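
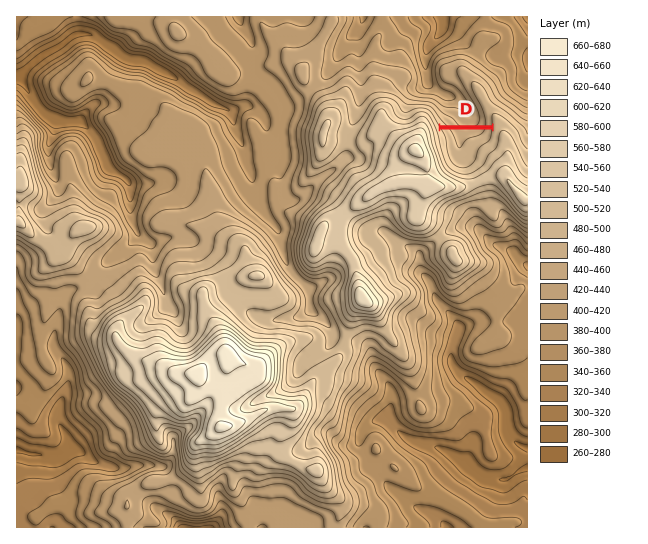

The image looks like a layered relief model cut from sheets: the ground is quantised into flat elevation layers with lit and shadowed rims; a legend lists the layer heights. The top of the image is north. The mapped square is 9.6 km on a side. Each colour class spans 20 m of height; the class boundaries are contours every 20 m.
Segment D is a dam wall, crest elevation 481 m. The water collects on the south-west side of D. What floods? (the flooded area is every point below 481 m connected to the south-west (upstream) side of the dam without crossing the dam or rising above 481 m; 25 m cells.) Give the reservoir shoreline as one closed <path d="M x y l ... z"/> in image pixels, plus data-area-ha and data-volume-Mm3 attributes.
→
<path d="M491 129l-49 0 3 8 2 14 4 11 8 6 11-1 6-6 1-8 3-6 11-8 1-4-1-6z" data-area-ha="47" data-volume-Mm3="6.66"/>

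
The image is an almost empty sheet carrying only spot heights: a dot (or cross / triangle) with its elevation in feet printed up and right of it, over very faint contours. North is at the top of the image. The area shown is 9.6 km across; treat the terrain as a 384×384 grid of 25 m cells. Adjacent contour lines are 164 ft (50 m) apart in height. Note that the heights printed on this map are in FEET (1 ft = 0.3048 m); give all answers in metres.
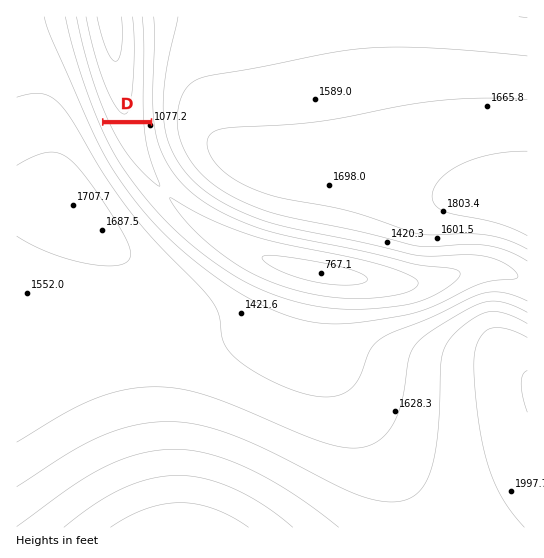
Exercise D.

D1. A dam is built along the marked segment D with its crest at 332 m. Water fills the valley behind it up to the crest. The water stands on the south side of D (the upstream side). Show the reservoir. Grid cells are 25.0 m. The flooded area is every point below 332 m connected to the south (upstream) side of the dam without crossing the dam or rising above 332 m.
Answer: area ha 549.4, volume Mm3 236.4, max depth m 98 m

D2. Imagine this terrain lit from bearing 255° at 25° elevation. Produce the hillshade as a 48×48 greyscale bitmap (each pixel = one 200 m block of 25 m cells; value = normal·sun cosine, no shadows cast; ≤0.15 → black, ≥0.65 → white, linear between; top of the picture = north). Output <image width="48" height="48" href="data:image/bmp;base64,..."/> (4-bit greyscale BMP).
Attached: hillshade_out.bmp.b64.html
<image width="48" height="48" href="data:image/bmp;base64,Qk32BAAAAAAAAHYAAAAoAAAAMAAAADAAAAABAAQAAAAAAIAEAAATCwAAEwsAABAAAAAAAAAAAAAAABEREQAiIiIAMzMzAERERABVVVUAZmZmAHd3dwCIiIgAmZmZAKqqqgC7u7sAzMzMAN3d3QDu7u4A////AJmZmZmZmYiId3dmZmZmZmd3eIiImZmZmZmZmZmZmIiId3ZmZmZmZnd3iIiJmZmZmZmZmZmZmIiHd3ZmZmZmZnd3iIiZmZmZmZmZmZmZiIiHd3ZmZmZmZ3d4iImZmZmZmZmZmZmZiIiHd3ZmZmZmd3eIiJmZmZmZmZmZmZmYiIiHd3ZmZmZmd3eIiZmZmZmZmZmZmZmYiIiHd3ZmZmZnd3iIiZmZmqqqmZmZmZmIiIh3d3ZmZmZ3d3iImZmaqqqqmZmZmZmIiIh3d3dmZmd3d4iJmZmqqqqqmZmZmZiIiIh3d3d3d3d3eIiJmZqqqqqqmZmZmYiIiIh3d3d3d3d3eIiZmaqqqqqqqZmZmIiIiIh3d3d3d3d3iIiZmqqqqqqqmZmZiIiIiIiHd3d3d3d4iImZmqqqqqqqmZmZiIiIiIiHd3d3d3eIiImZqqqqqqqqmZmYiIiIiIiHd3d3d3iIiJmZqqqqqqqqmZmZiIiIiIiId3d3d4iIiJmZqqqqqqqpmJmZiIiIiIiIh3d3eIiIiJmZmqqqqqqZiJmZiIiIiIiIiId3eIiIiImZmZqqqqqYdpmZmIiIiIiIiId3d3d3iIiIiJmaqqmHZZmZmYiIiIiIiHd3d3d3d3d3eIiZqqmGRJmZmYiIiIiIh3d2ZmZmZmZ3d3iZmZh1Q5mZmZiIiIiId2ZVVVVVVmZ3d4iZmZhlRJmZmZiIiIh3ZlVEREVVZneIiZmqqph2ZpmZmZiIiId2VEMzRFVneImaqqqqqpmIiZmZmZiIiHZlQzM0VneJmqq7u7uqqqqqu5mZmZiIh2VDMzRWeJqqu7u7vLupmaq7zJmZmYiIdlQyI0Z5qru7u7u7u7upmaq7zJmZmYiHZTIjRXmrvMu7u7u7u7qpmaqru5mZmIh2QyI0aKvMzLu7qqqqqqqZmZqqqpmZiIdlMiJHm83cy7qqqqqqqpmZmZmZmZmYiHZTISR6zd3MuqqZmZmZmZmZmZmZmZmIiHVCEkes3dzLqpmZmZmZmZmZmZmYiIiIh2QhE2nO7cuqmZiIiIiZmZmZmYiIiIiIh1MhJZzu7bqZmIiIiIiImZmYiIiIiIiIdkIRN73u26mYiIiIiIiIiIiIiIiIiIiIdTISWc7typmIiIiIiIiIiIiIiIiIiIiHZTETa+/tupiIiIiIiIiIiIiIiIiIiIiHZCEUjO/sqYiIiIiIiIiIiIiIiIiIiIiHZCEVne7bqYiIiIiIiIiIiIiIiIiIiIiHUxElre7LmIiIiIiIiIiIiIiIiIiIiIiHUxEmvu7KmIiIiIiIiIiIiIiIiIiIiIh2UxE3vu3KmIiIiIiIiIiIiIiIiIiIiIh2QhE4zu26mIiIiIiIiIiIiIiIiIiIiIh2QhFIzu26mIiIiIiIiIiIiIiIiIiIiIh2QhFZ3u25mIiIiIiIiIiIiIiIiIiIiIh2QhJa3uy5mIiIiIiIiIiIiIiIiIiHd4h1MRJq7+y5mIiIiIiIiIiIiIiIiHd3d4h1MRN77+ypmIiIiIiIiIiIiIiId3d3dw=="/>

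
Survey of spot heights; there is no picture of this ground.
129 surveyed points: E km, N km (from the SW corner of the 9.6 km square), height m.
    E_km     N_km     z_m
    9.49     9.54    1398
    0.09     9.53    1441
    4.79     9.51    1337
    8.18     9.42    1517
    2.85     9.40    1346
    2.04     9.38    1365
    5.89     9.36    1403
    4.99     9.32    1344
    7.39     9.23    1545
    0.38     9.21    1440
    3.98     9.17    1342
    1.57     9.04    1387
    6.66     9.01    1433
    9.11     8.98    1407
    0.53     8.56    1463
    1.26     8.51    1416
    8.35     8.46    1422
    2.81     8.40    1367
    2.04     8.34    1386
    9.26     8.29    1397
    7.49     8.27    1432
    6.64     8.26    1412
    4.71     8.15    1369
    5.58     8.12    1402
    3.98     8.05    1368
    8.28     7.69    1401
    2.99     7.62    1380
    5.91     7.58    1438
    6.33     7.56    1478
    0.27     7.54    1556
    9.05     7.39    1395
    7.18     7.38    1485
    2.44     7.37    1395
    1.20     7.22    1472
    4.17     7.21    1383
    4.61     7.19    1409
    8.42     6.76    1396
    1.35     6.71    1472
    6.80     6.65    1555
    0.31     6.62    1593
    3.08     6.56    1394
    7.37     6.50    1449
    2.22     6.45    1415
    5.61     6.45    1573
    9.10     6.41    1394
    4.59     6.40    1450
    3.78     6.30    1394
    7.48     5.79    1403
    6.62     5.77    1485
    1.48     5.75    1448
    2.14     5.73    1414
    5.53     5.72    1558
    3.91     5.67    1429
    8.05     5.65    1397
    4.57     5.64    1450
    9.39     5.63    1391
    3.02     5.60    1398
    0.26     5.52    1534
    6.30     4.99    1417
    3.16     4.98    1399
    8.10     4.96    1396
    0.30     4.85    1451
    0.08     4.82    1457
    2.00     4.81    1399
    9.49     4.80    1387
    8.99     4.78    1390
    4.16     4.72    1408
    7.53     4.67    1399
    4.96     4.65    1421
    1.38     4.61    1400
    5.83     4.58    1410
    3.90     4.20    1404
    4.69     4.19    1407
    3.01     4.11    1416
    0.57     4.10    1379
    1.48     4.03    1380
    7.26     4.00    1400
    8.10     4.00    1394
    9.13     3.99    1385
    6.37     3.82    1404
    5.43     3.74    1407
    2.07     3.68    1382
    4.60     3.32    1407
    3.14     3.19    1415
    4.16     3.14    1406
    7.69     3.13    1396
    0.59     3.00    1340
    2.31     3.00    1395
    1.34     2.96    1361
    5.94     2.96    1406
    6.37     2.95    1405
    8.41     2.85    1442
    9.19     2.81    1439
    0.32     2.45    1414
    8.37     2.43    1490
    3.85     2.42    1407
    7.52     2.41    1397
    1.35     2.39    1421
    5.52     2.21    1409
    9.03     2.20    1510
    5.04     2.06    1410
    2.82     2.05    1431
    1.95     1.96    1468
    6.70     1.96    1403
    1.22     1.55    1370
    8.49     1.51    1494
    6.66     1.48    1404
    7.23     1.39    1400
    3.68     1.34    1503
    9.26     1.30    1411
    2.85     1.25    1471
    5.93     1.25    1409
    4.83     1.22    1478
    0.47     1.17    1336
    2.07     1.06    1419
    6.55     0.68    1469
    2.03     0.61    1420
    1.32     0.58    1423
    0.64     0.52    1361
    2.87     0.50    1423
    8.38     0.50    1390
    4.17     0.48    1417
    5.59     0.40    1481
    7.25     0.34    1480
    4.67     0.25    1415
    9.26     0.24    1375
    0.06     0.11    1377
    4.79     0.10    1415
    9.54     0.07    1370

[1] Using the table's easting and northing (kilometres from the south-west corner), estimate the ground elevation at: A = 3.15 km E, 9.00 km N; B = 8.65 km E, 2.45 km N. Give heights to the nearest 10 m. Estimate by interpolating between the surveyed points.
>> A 1350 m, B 1510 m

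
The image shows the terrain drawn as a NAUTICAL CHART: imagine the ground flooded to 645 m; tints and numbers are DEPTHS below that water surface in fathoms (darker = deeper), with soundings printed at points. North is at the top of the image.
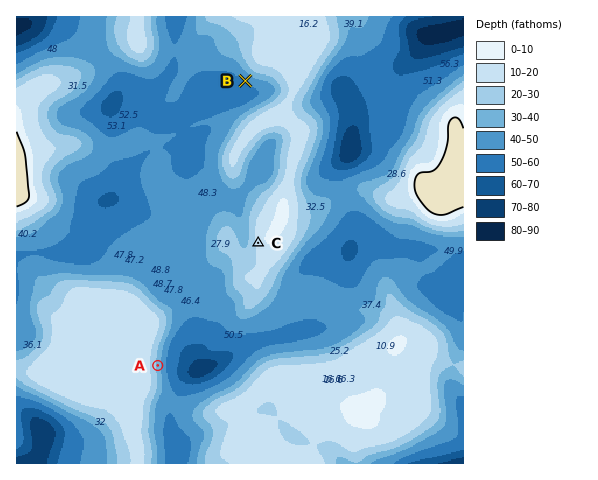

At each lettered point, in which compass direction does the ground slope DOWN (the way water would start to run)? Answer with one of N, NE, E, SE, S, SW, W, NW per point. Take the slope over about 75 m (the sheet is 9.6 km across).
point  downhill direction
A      E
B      SW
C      W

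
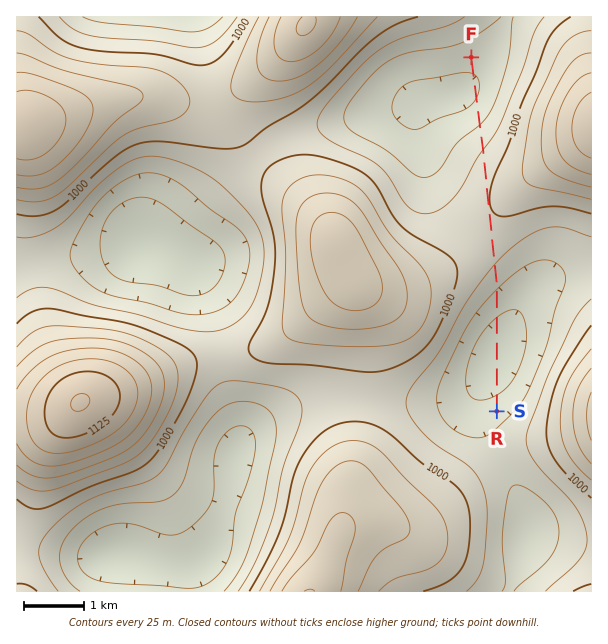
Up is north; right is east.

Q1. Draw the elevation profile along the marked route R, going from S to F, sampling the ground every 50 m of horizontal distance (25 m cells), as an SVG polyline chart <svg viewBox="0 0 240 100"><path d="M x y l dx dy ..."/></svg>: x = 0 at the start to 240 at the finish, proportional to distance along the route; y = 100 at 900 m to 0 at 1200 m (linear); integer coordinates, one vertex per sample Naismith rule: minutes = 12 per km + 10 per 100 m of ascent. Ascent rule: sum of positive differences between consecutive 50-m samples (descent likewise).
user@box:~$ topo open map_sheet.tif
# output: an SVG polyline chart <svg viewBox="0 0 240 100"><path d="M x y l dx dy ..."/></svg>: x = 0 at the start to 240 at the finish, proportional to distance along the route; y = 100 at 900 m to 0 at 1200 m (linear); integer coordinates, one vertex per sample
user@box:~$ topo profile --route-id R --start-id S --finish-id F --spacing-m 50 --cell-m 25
<svg viewBox="0 0 240 100"><path d="M0 87l2 1 2 1 2 1 2 1 2 0 2 1 2 1 2 0 2 1 2 0 2 1 2 0 2 0 2 1 2 0 2 0 2 0 2 0 2 0 3 0 2 0 2 0 2 0 2-1 2 0 2 0 2-1 2 0 2-1 2 0 2-1 2-1 2-1 2 0 2-1 2-1 2-1 2-1 2-1 2-1 2-1 2-1 2-1 2-1 2-1 2-1 2-1 2-1 2-1 2-1 2-1 2 0 2-1 2 0 2-1 2 0 2-1 2 0 3-1 2 0 2 0 2-1 2 0 2 0 2-1 2 0 2 0 2 0 2 0 2 0 2 0 2 0 2 0 2 1 2 0 2 0 2 1 2 0 2 1 2 0 2 1 2 0 2 1 2 1 2 0 2 1 2 1 2 1 2 0 2 1 2 1 2 1 2 1 2 1 2 1 2 2 2 1 3 1 2 1 2 1 2 1 2 1 2 1 2 0 2 1 2 0 2 0 2 1 2 0 2 0 2-1 2 0 2 0 2-1 2 0 2-1 2-1 2 0 1-1"/></svg>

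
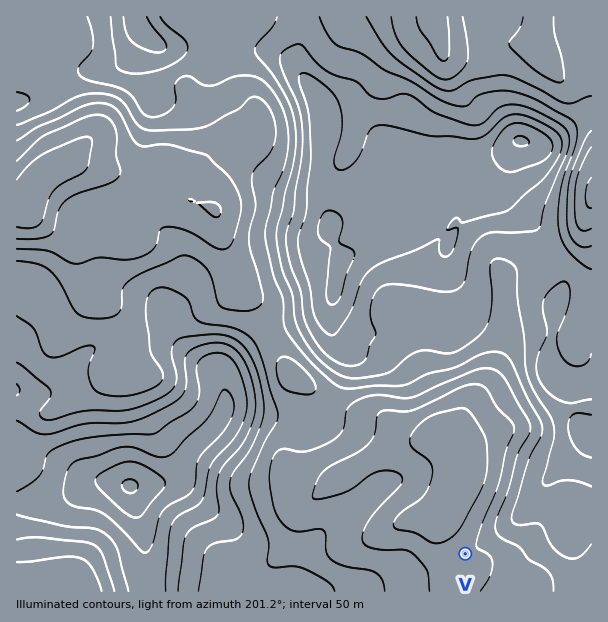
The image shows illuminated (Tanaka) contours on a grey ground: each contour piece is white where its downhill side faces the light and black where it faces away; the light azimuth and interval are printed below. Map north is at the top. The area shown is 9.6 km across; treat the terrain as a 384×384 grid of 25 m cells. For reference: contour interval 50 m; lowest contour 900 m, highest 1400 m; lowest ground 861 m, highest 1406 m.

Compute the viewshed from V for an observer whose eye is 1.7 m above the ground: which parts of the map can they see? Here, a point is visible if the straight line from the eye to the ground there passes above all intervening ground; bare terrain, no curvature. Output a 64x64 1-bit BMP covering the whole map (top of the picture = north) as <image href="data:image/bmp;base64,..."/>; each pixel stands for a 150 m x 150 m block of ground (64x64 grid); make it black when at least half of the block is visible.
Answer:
<image width="64" height="64" href="data:image/bmp;base64,Qk0+AgAAAAAAAD4AAAAoAAAAQAAAAEAAAAABAAEAAAAAAAACAAATCwAAEwsAAAIAAAAAAAAA////AAAAAAAAAcAA/f4+AAAB4AH//h4AAAH4Af//HwAAAfhh///PCAAB8Hj+HH84AAHweP8YP3gAA/j4P9gfOAAD//gf8B4IAAP/8A/4HgAAB//wA/weAAAH//AB/g8AAAf/+AD+D4AAAz/4AD8PgAAAH/gAD9+AAAAf/4AH/4AAAA//4AP/AAAAB//8AP4AAAAD///8/gAAAAH/P///HAAAAf4f///4AAAA/B////gAAAD4H////AAAAPAf///4AAAA8D////AAAADwf///4AAAAOB////AAAAA4Dz//4AAAABAEP//gAAAAAAQPP+AAAAAADgAGYAAAAAAPAAAwAAAAAAcAADAAAAAABwAAAAAAAAADAAAAAAAAAAMAAAAAAAAAA4HAAAAAAAAB5+AAAAAAAAD/IAAAAAAAAD8AAAAAAAAAHwBgAAAAAAAHAfAAAAAAAAAH4AAAAAAAAAfgAAAAAAAAAfAAAAAAAAAA8AAAAAAAAAD4AAAAAAAAAfgAAAAAAAAB/AAAAAAAAAH8AAAAAAAAAPAAAAAAAAAAAAAAAAAAAAAAAAAAAAAAAAAAAAAAAAAAAAAAAAAAAAAAAAAAAAAAAAAAAAAAAAAAAAAAAAAAAAAAAAAAAAAAAAAAAAAAAAAAAAAAAAAAAAAAAAAAAAAAAAAAAAAAAAAAAAAAAAAAAAAAA=="/>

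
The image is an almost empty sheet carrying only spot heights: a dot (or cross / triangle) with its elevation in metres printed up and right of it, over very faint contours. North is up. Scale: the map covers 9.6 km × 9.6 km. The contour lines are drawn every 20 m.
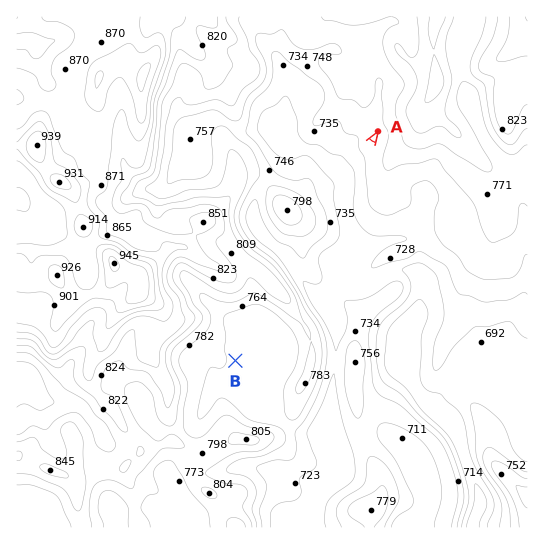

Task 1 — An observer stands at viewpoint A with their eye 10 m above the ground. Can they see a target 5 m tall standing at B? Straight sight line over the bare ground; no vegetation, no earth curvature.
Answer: no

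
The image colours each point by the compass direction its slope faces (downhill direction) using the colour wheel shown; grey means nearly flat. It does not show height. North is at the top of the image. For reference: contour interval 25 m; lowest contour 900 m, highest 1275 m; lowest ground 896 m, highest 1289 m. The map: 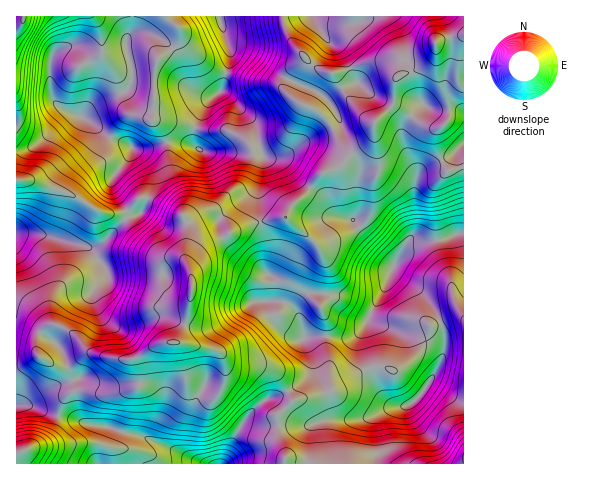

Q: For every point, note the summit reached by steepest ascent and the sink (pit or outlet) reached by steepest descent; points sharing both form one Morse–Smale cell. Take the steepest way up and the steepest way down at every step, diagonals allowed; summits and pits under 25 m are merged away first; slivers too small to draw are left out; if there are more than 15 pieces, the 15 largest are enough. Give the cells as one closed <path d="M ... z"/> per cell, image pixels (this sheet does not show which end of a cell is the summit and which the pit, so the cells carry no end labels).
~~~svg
<path d="M393 102l-1 4-18 17-2 15-18 13-14 15-20 9-12 17-14 11-8 14-25 5 6 22-3 26 10 10 0 18-5 3 4 18 2 4 12 10 17 7 7 11 6 21 10 20 19-13 25-12 10-1 11 5 6-1 11-8 14-15 6-12 2-10 25-9 8 2 0-151-16 4-11-23-1-16 2-3-15-5-26-17z"/><path d="M283 16l-150 0 0 11-7 14 6 26 24-3-2 14-1 42 34 4 17 6 24 0 18 10 7 10 8 0 2 9-5 35 2 27 26-4 8-14 14-11 12-17 20-9 14-15 18-13 2-15 18-17 1-4 4 5 26 17 15 5-2 3 1 16 11 23 16-5-1-131-25 5-3 3 1 7-5 12-17 9-14 5-2-10-9-4-19 0-30 10-10 1-18-8-17-18-9-16z"/><path d="M148 198l-5 12-4 4-12 4-23 24-10 6-54-14-23-1-1 90 12 3 11 6 13-8 9 2 16 11 13 15 28 7 15 0 25-15 18-1 6-8 4-14 6-30-1-17-6-15 4-29-3-9-5-7z"/><path d="M179 343l-21 1-21 13 3 28-3 3-26 6-10 0-12-4-16 2-9 7-6 17 83 20 63 28 18 0 6-10 7-19 12-18 18-17 16-5 7-4-10-15-7-6-11-4-25 0-7-4-4-4 1 21-2 7-7 9-8-1-13-7-9-9-4-29z"/><path d="M260 221l-19 6-35 18-15 18 0 35-5 23-9 21 38 8 5 2 8 10 7 4 25 0 9 2 9 8 10 16 16-11 6-7 1-17-7-16-24-12-7-10-4-18 5-3 0-18-10-10 3-26z"/><path d="M432 384l-4 0-7 11-14 11-17 2-20 9-12 3-21-3-5-6-5-18-35 8-15 13 1 23 8 17-2 9 179 1 1-62-9-3z"/><path d="M92 16l-67 0-3 6-6 3 1 125 8 0 10-4 37-33-12-6-7-6-2-7-1-31 2-7 5-5 9-3 10 1 14 19 2 7 0 17-9 26 13-14 24-10 9-6 3-5 0-15-14 0-14-12-4-27z"/><path d="M463 16l-179 0-1 6 12 25 17 18 10 6 13 2 29-10 25-1 9 4 2 10 14-5 17-9 5-12-1-7 3-3 25-5z"/><path d="M73 114l-5 1-33 31-10 4-9 1 0 29 16 0 34 12 38 21 11 1 9-2 2-3-13-20-1-9 17-23 4-9-28-13-20-16z"/><path d="M459 316l-28 9-2 10-6 12-14 15-11 8-6 1-16-5-14 5-25 13-11 8 7 21 7 5 18 2 12-3 20-9 17-2 14-11 7-11 9 2 21 14 5 1 1-82z"/><path d="M62 416l-4 1-5 14-10 11-27 11 1 11 187-1-63-27-18-4-15-5-20-3z"/><path d="M32 180l-16 1 1 52 23 1 54 14 10-6 23-24 6-2-7-5-11 3-14-2-30-18z"/><path d="M180 142l-13 1 1 15 4 22 11 19 0 17 6 4 15-9 12-4 14-15 15-10 7-15 1-16-43 1z"/><path d="M155 64l-23 3 0 16-3 5-9 6-12 4-16 8-8 12 27 20 25 11 8 0 21-6 2-3-5-11-9-9z"/><path d="M260 149l-7 2-2 20-10 15-11 6-14 15-12 4-15 9-4 0 4 10-4 29 4 10 2-6 15-18 35-18 19-5-2-28 5-35z"/>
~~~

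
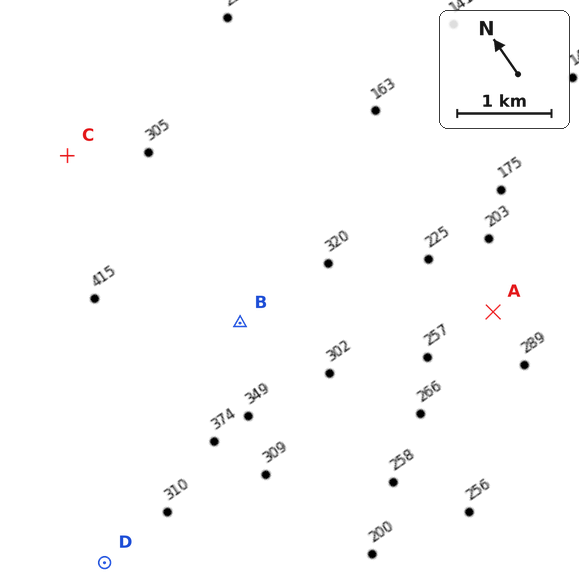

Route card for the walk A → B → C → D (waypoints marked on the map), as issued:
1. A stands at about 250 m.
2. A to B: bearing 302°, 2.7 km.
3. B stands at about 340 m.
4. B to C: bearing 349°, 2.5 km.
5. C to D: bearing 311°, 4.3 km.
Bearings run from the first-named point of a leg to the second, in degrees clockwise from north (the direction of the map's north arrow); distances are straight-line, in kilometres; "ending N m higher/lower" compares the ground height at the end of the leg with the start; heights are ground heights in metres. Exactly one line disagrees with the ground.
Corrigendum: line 5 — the bearing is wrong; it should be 209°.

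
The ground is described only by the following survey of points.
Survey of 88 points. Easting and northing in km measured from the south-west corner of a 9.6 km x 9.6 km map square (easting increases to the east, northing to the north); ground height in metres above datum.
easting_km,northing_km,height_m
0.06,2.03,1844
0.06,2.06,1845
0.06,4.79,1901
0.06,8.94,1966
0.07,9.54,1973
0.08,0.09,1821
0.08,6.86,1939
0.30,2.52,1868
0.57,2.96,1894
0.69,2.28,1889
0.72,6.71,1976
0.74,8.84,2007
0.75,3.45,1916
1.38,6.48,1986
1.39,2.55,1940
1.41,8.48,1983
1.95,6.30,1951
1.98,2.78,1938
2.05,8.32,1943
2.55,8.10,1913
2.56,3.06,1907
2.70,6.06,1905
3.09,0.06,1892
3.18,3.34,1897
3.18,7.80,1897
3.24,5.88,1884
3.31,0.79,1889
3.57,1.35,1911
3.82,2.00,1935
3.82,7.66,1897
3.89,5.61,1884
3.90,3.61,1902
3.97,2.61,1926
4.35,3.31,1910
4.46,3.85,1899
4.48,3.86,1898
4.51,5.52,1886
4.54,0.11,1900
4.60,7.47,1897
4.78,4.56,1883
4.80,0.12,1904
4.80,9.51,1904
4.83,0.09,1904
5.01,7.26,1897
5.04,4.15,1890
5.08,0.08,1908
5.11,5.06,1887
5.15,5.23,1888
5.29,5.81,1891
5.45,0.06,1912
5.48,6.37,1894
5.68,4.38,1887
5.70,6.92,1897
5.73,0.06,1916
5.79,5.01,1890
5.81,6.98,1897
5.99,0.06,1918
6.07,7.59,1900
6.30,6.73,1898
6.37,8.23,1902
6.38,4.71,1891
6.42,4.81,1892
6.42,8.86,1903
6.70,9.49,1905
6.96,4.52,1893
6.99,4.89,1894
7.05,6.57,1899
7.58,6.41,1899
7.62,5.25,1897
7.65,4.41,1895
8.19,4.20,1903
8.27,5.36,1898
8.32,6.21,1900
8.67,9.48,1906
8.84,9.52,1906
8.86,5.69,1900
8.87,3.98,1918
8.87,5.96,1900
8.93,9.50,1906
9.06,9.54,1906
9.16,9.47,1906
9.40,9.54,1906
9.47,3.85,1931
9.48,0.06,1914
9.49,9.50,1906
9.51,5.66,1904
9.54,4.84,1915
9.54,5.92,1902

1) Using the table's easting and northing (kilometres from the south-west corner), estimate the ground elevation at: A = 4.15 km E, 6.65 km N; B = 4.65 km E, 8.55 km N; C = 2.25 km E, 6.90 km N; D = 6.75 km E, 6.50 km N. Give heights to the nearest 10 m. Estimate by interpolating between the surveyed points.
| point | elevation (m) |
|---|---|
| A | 1890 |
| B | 1900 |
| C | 1930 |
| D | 1900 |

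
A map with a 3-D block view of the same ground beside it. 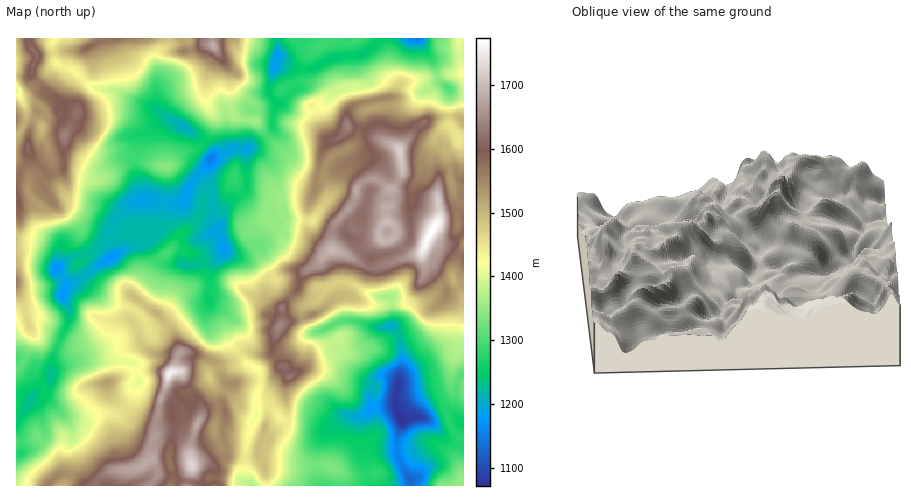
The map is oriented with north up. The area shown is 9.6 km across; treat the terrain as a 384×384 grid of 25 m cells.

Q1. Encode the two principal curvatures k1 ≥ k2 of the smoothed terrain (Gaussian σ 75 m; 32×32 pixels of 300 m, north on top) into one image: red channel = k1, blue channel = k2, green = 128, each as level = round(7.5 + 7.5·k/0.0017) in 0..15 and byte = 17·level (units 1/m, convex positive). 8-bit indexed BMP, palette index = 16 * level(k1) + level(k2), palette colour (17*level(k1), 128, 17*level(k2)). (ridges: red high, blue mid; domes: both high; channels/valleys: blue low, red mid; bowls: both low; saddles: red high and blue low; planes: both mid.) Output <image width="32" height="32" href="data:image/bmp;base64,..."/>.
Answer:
<image width="32" height="32" href="data:image/bmp;base64,Qk02CAAAAAAAADYEAAAoAAAAIAAAACAAAAABAAgAAAAAAAAEAAATCwAAEwsAAAABAAAAAAAAAIAAABGAAAAigAAAM4AAAESAAABVgAAAZoAAAHeAAACIgAAAmYAAAKqAAAC7gAAAzIAAAN2AAADugAAA/4AAAACAEQARgBEAIoARADOAEQBEgBEAVYARAGaAEQB3gBEAiIARAJmAEQCqgBEAu4ARAMyAEQDdgBEA7oARAP+AEQAAgCIAEYAiACKAIgAzgCIARIAiAFWAIgBmgCIAd4AiAIiAIgCZgCIAqoAiALuAIgDMgCIA3YAiAO6AIgD/gCIAAIAzABGAMwAigDMAM4AzAESAMwBVgDMAZoAzAHeAMwCIgDMAmYAzAKqAMwC7gDMAzIAzAN2AMwDugDMA/4AzAACARAARgEQAIoBEADOARABEgEQAVYBEAGaARAB3gEQAiIBEAJmARACqgEQAu4BEAMyARADdgEQA7oBEAP+ARAAAgFUAEYBVACKAVQAzgFUARIBVAFWAVQBmgFUAd4BVAIiAVQCZgFUAqoBVALuAVQDMgFUA3YBVAO6AVQD/gFUAAIBmABGAZgAigGYAM4BmAESAZgBVgGYAZoBmAHeAZgCIgGYAmYBmAKqAZgC7gGYAzIBmAN2AZgDugGYA/4BmAACAdwARgHcAIoB3ADOAdwBEgHcAVYB3AGaAdwB3gHcAiIB3AJmAdwCqgHcAu4B3AMyAdwDdgHcA7oB3AP+AdwAAgIgAEYCIACKAiAAzgIgARICIAFWAiABmgIgAd4CIAIiAiACZgIgAqoCIALuAiADMgIgA3YCIAO6AiAD/gIgAAICZABGAmQAigJkAM4CZAESAmQBVgJkAZoCZAHeAmQCIgJkAmYCZAKqAmQC7gJkAzICZAN2AmQDugJkA/4CZAACAqgARgKoAIoCqADOAqgBEgKoAVYCqAGaAqgB3gKoAiICqAJmAqgCqgKoAu4CqAMyAqgDdgKoA7oCqAP+AqgAAgLsAEYC7ACKAuwAzgLsARIC7AFWAuwBmgLsAd4C7AIiAuwCZgLsAqoC7ALuAuwDMgLsA3YC7AO6AuwD/gLsAAIDMABGAzAAigMwAM4DMAESAzABVgMwAZoDMAHeAzACIgMwAmYDMAKqAzAC7gMwAzIDMAN2AzADugMwA/4DMAACA3QARgN0AIoDdADOA3QBEgN0AVYDdAGaA3QB3gN0AiIDdAJmA3QCqgN0Au4DdAMyA3QDdgN0A7oDdAP+A3QAAgO4AEYDuACKA7gAzgO4ARIDuAFWA7gBmgO4Ad4DuAIiA7gCZgO4AqoDuALuA7gDMgO4A3YDuAO6A7gD/gO4AAID/ABGA/wAigP8AM4D/AESA/wBVgP8AZoD/AHeA/wCIgP8AmYD/AKqA/wC7gP8AzID/AN2A/wDugP8A/4D/AJe298OmxranpLTGoOKA82Fy17iVh4aHqJaXyJRhk8e3lpeXyJaGyNf317OR/NXXs6LYqIaWprmohae4kJeDg7dxgpaUhYeWhXT3kqL4hoTIkMiWhoWFl5aGp5WTl5emprWnhLZ0hpeGhOe2k/VylLdw17inhWR2h5eot7HZ2KSnlaemlZWFpnZz5saF1eWSx3HFldaFdYaGhae3YJJw1JWDdZWDloaFpZOz9YWE98S1ppKT9mSHdYSko4ODg4TXhXaFk7i4h7eldHH2cqWlpKWVgpX1ZGSFyKa2lIKmqJeWhpZxpsj4+sdzQPa101Gl2ceQtvmnlbWnhaWkYYaYpqS2lmKUg3KSo4Kh9fjVccaVcVDn2PjXpZaWhYVxlYant5SlkaeHdoaWpdWi+fj0xbTE1uWllsaEmKfIyKKXdqeop/mlkaeGhnandXP1lVF0p5SU96Jwkca5pqe2koaWlobIt7iQtLiol7d0tbaWcZd0Yqbo+NGQgKCQcFBhlMaFdtbHyKC1+rWmlObYp3RjhYSF19fGsvf2ksb45bTF2rim1aViYKSElLf5pYSllnN0hOemlPSkc8fo55Bwk8SRuKfIpsSChIW268eElqjIpLP5x7djhPRQgHGQppVw99eig6WDMJS3goKUtpeUc3KVoqaDldX3+Pimhdbo+KOw55WDppaDlJSmc4Gkldelp5dkYZOUc2R19+j3tYOS0/bVprKFpnRzx5SWl4Z1hcaFhYSUyHaFY5a254SEx9izgPekw8ZzlIO1lnSHiIeGl7eGc7epl4dzxXH3hJWmt7eA+fmAx7TY6aWXhYWHh4d2lpeFpZenh3PWkKT3g4bHhIKV95CklOiklnSEc3V2hYWFp5WUhKeHlNjGcLTlhLemgrf1gYOXpcWUpsmndXSUpIOXlriCuJaVpuiEkfekx9SApPSCtZam+HSFl7eTturJlJKW2pK5hoV09paVlLaD+JGD1LbmtnP2ZIWFhpanqLfHgoG0cqWWhWP3g5WGdHT3coWFlvikk/iVp4KEhoaXl6bUhHJSk7eDhdfok4O39/ilc6dz0KKU6Li4t4OEhoZzYKS3p6X2gKa317X5w7eWhfbWcoKhxZSm2aeXppaGhIKWyLe3tsiQpbWUcvlylJWUo/nz95C1xsfataWVdHSEp5fYdKWVtoKC2OiB1ff25sZyo3Nyw/W3hqNwg5WnhIWHl8eFxrSktLaClKelknKk1ZSUcHL59HODcbiXiLiEY2OEtpb41qVglZSDqJeGp6e5x8bV16T4kKS2pnaHl5S0xsSF9sWDlGCFp5WBgnKFpoV2gYS16PaAxuf3poaGhpLEsvr4k5WogKaXqKenloK2lZPCt8c="/>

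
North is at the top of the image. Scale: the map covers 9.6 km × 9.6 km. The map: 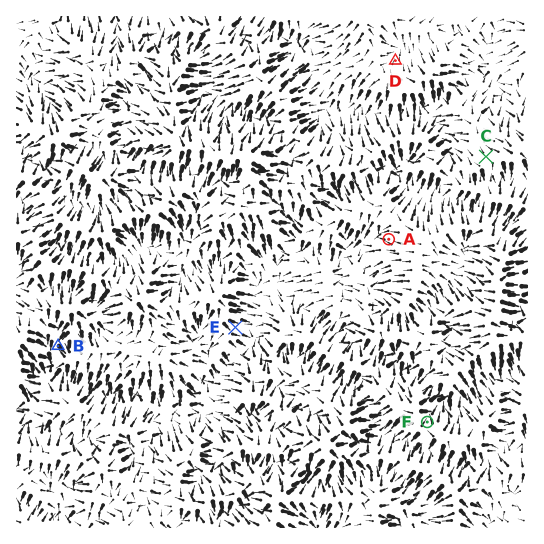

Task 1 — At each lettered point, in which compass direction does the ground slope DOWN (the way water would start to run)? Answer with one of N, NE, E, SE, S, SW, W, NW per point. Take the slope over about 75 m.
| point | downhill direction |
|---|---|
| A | W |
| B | SE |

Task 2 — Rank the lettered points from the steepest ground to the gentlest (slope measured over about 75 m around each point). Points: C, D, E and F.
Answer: F E C D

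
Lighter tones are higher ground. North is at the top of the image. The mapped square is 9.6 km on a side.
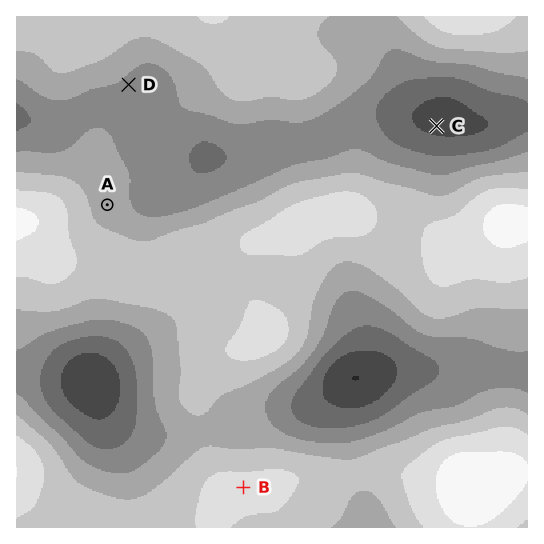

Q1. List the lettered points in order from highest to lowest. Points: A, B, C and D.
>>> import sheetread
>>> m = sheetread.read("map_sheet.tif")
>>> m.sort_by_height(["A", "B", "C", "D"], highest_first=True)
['B', 'A', 'D', 'C']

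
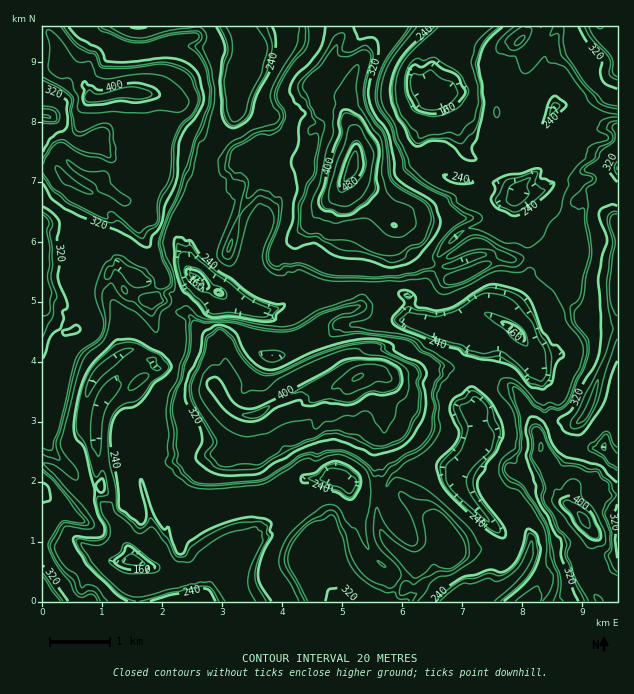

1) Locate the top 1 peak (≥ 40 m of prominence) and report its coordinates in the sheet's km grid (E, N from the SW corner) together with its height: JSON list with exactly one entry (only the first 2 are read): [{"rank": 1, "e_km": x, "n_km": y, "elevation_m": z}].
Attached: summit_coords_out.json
[{"rank": 1, "e_km": 5.19, "n_km": 7.29, "elevation_m": 501}]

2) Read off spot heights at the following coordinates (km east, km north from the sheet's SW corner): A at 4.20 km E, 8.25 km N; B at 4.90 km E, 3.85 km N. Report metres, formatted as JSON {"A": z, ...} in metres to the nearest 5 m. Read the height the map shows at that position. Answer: {"A": 320, "B": 435}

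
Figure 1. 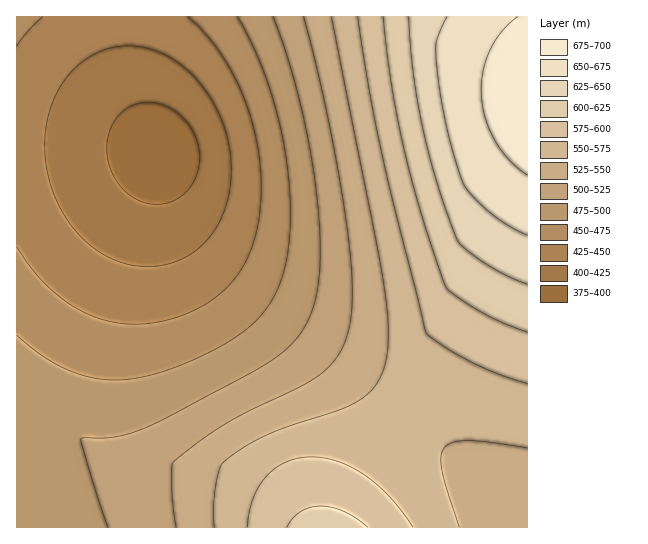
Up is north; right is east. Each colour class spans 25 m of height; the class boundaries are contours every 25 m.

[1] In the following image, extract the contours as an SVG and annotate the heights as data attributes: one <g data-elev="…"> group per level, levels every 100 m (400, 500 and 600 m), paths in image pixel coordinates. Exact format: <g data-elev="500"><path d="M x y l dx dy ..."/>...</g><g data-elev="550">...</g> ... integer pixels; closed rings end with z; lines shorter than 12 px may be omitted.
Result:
<g data-elev="400"><path d="M147 203l-16-7-13-13-9-17-2-19 3-17 9-15 14-10 16-3 9 1 9 4 10 5 8 7 6 9 5 10 4 20-2 11-3 9-5 9-7 8-8 5-9 3-9 1z"/></g><g data-elev="500"><path d="M273 17l13 37 12 41 10 43 7 43 4 41 1 35-2 28-5 24-9 18-12 16-15 14-23 14-87 46-26 13-28 7-31 1-1 1 1 6 26 82"/></g><g data-elev="600"><path d="M368 527l-11-8-12-7-12-4-12-2-11 1-9 5-8 6-6 9"/><path d="M383 17l8 66 13 66 17 65 24 72 10 9 26 17 22 11 24 9"/></g>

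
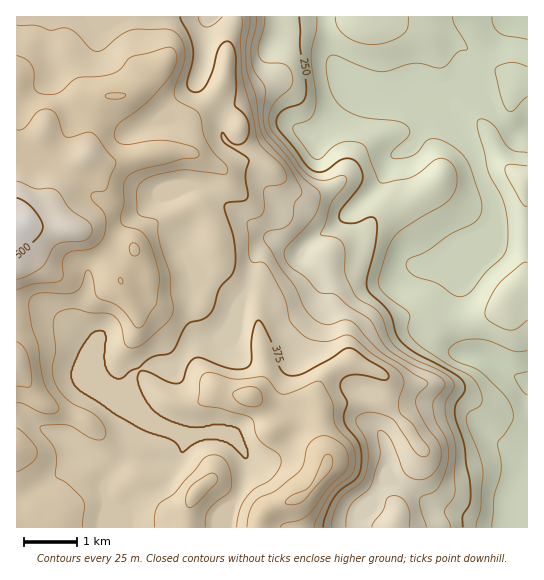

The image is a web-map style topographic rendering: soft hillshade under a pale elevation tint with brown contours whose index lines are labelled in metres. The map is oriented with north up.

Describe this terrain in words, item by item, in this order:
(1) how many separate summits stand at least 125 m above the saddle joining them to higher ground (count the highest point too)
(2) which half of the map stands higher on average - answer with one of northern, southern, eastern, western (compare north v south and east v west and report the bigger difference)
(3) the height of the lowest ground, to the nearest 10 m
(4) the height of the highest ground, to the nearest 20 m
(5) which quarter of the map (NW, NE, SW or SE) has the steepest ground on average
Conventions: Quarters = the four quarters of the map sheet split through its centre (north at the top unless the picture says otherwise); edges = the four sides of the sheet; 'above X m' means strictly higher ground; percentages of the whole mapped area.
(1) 1 summit rises at least 125 m above its surroundings.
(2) The western half stands higher on average than the eastern half.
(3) About 170 m is the lowest elevation on the sheet.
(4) About 520 m is the highest elevation on the sheet.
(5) Slopes are steepest in the south-east quarter.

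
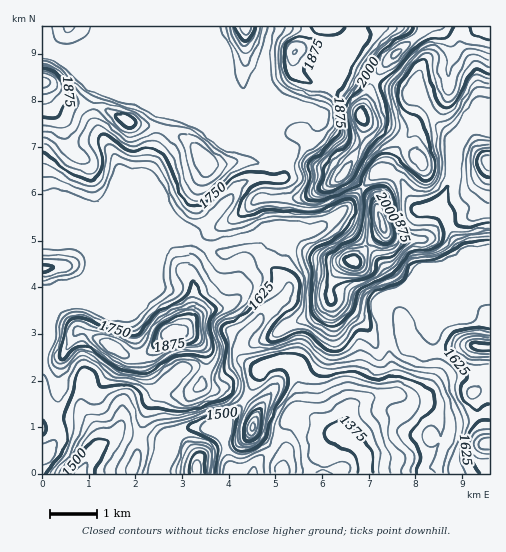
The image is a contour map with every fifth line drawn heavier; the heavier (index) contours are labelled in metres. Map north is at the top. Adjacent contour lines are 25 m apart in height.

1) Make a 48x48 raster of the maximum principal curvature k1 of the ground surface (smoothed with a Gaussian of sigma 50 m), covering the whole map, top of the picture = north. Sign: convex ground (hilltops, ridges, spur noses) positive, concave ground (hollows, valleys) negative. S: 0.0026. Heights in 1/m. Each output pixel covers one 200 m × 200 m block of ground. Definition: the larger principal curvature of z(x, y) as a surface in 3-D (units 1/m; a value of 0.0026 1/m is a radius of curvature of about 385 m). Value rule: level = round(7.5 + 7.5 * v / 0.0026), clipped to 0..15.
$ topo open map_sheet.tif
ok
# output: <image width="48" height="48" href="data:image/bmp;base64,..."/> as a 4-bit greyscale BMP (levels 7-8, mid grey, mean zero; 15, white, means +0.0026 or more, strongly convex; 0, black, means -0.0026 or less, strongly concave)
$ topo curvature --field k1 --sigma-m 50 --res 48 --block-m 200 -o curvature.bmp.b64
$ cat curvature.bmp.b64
<image width="48" height="48" href="data:image/bmp;base64,Qk32BAAAAAAAAHYAAAAoAAAAMAAAADAAAAABAAQAAAAAAIAEAAATCwAAEwsAABAAAAAAAAAAAAAAABEREQAiIiIAMzMzAERERABVVVUAZmZmAHd3dwCIiIgAmZmZAKqqqgC7u7sAzMzMAN3d3QDu7u4A////ALhmiZmbqJmq3Id5eJqpmZmZiJmZqZmImLqIiIiKuHd53YeKeJqnd4iZh4h3iImYmKuoh3eJuYeKvcq8mYmod4iId4h3mYiauoqph3iIqXeLqai/66mYeIeIiIiZmYd5vHqZiIh4qXeJh4eN+4eIiHd4h4mZmYd4qYmImIh3qoiIh3d6/XeIiIeIiIiIiYd4mImHiJmHqYmph3iJ75d3iIiImZiHeIh5mHmXiZh3mpmrqZqZrth3iIh3iIiId3iKl4qYiZhniZqryryqieuIiId3eIh3h3iaqXqYeJl2iYiJu6q5h72piId3iIhoh3mZmHqXd4qYmod3nIiod5uomZh4iJh4iIiJh5ynZ3mqqod2e6mIZ4mHiZiIiZiIiYeJh53XZ4rcvLhWi8l5h3h2eZmYiZmZqZmJmIn7mt/arOuJzcmJu5h2eJqYipiZmIq973fMvvyYit3d3JiInOyHeJuXioiph3m8yniszJiHeL3LuWV3eK7aiJuHmoipd4mYh4i7qHd3eKq7yoeIh4m8uauIuIioiIh3iYiZmHd3eIiKzNy5h4h4q7url4mYiId3iXiIiHd3iIh5qImrmIh3i7qpZXiIh4eIiIh3d4iHh3d5qHeJqYh3i7mqdniIh4d4iJd4iHiIh3iJqIiImYh2isqaqIiYh4iIiLqqmHeIiIial3iIiIh3eauazcu3eIiIiLzLmHiIiImpmHeJiIiJmazduZyUaIiHd4iJmId4iImYmHeIiIiJvMzdyIyXeZh3d4eIiIiIeIiImHeIeIiJmYia3L3N7cp3d4d4iIh4iIh3eZiIiIiIh3d4q+/MzMuoh4h3d4iIeHiIiJuoiHd4h3d3m/x3eZm7qYh3eIiIiHiJmInLl3d4iIh3jflmeIeKqod3iIiIh4iJqYeMyqqqqodVj/l2eHiIiYd3iYiIiIiJqod5zM3d7qdnz/qImHiYeYeHipiId3iJqod4mZiJv/2c29uYqpiJiYeIiph4d3iJmqh3iIdlac/7l5qHrKiJmoiIm5h4h3iIiqqYiJiImpr8dXeJvKiIm3iaqph4h3iIm7vLupiKzMnPlmery5iIq3iqmYiJh4h4u5iIiId4l4qf2ImquoeJu3moiIeaiIibyXd3h4iIh3l9+YmYqYd5qHmYh3ibmaq7mHeIiIiIiHd76qmYqYd4h5mYh3nNzLqYiIeIiIiIh3ec6qmYmZmIh5mIiL7rqHeIiIeImIiIh2eu2ZmYmJuXd4iIrNuIiHeIiHd5h3iIh2nN2Jh3iJyXd5irqYh3iIiIeHeJd4iIiKuq2ahneJyod7zJd3iIiIiHd3iJeImau6h4y6hneJyoeNyXd3iIiIh4iIiKiIm7mId4vLqHeJuoibmHd4iIiIiHiIeLiInJd3eInNyXeKqoiZiIiIiIiIiHiHeLl4nJiIeIid/Hd4qoeYiIh4iIh3eIiHeMp4nMqIeIiJ38h3qZiYmZiIiHiIiIiIiNuImqmIiHd4jP2qqJmYiZiHd3eIiIiImdyXeIiIiHd4d5ypl4iA=="/>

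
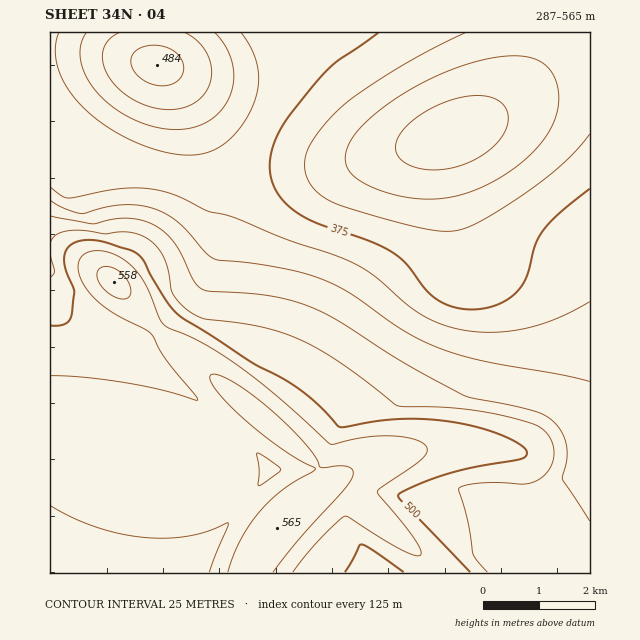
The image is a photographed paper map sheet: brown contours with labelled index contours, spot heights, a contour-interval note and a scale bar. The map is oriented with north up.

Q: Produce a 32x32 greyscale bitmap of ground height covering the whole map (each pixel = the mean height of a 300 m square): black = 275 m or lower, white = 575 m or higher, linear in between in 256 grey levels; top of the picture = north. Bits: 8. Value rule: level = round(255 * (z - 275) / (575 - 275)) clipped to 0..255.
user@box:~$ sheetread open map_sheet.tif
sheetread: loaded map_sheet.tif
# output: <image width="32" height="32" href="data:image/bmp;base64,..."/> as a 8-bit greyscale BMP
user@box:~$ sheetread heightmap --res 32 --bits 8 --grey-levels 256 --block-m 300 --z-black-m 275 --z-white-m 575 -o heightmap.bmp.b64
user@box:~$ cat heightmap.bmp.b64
<image width="32" height="32" href="data:image/bmp;base64,Qk02CAAAAAAAADYEAAAoAAAAIAAAACAAAAABAAgAAAAAAAAEAAATCwAAEwsAAAABAAAAAAAAAAAAAAEBAQACAgIAAwMDAAQEBAAFBQUABgYGAAcHBwAICAgACQkJAAoKCgALCwsADAwMAA0NDQAODg4ADw8PABAQEAAREREAEhISABMTEwAUFBQAFRUVABYWFgAXFxcAGBgYABkZGQAaGhoAGxsbABwcHAAdHR0AHh4eAB8fHwAgICAAISEhACIiIgAjIyMAJCQkACUlJQAmJiYAJycnACgoKAApKSkAKioqACsrKwAsLCwALS0tAC4uLgAvLy8AMDAwADExMQAyMjIAMzMzADQ0NAA1NTUANjY2ADc3NwA4ODgAOTk5ADo6OgA7OzsAPDw8AD09PQA+Pj4APz8/AEBAQABBQUEAQkJCAENDQwBEREQARUVFAEZGRgBHR0cASEhIAElJSQBKSkoAS0tLAExMTABNTU0ATk5OAE9PTwBQUFAAUVFRAFJSUgBTU1MAVFRUAFVVVQBWVlYAV1dXAFhYWABZWVkAWlpaAFtbWwBcXFwAXV1dAF5eXgBfX18AYGBgAGFhYQBiYmIAY2NjAGRkZABlZWUAZmZmAGdnZwBoaGgAaWlpAGpqagBra2sAbGxsAG1tbQBubm4Ab29vAHBwcABxcXEAcnJyAHNzcwB0dHQAdXV1AHZ2dgB3d3cAeHh4AHl5eQB6enoAe3t7AHx8fAB9fX0Afn5+AH9/fwCAgIAAgYGBAIKCggCDg4MAhISEAIWFhQCGhoYAh4eHAIiIiACJiYkAioqKAIuLiwCMjIwAjY2NAI6OjgCPj48AkJCQAJGRkQCSkpIAk5OTAJSUlACVlZUAlpaWAJeXlwCYmJgAmZmZAJqamgCbm5sAnJycAJ2dnQCenp4An5+fAKCgoAChoaEAoqKiAKOjowCkpKQApaWlAKampgCnp6cAqKioAKmpqQCqqqoAq6urAKysrACtra0Arq6uAK+vrwCwsLAAsbGxALKysgCzs7MAtLS0ALW1tQC2trYAt7e3ALi4uAC5ubkAurq6ALu7uwC8vLwAvb29AL6+vgC/v78AwMDAAMHBwQDCwsIAw8PDAMTExADFxcUAxsbGAMfHxwDIyMgAycnJAMrKygDLy8sAzMzMAM3NzQDOzs4Az8/PANDQ0ADR0dEA0tLSANPT0wDU1NQA1dXVANbW1gDX19cA2NjYANnZ2QDa2toA29vbANzc3ADd3d0A3t7eAN/f3wDg4OAA4eHhAOLi4gDj4+MA5OTkAOXl5QDm5uYA5+fnAOjo6ADp6ekA6urqAOvr6wDs7OwA7e3tAO7u7gDv7+8A8PDwAPHx8QDy8vIA8/PzAPT09AD19fUA9vb2APf39wD4+PgA+fn5APr6+gD7+/sA/Pz8AP39/QD+/v4A////AMrLzM3Oz8/Pz9Tm8fLq2cfDwL27w87SzL2spqOgnpuZzc/Q0dLS09PS0t/v9fLn1cbCwMnT1c6+rqiloqCdmpjR0tPV1dbW1tXU1+fz9vHl1MfP2NnRv7CrqKWin5yZl9TV19jZ2dnZ2NfW3Ov09e/l2d3d08GyrqqnpKCdm5iV19ja29vc3Nva2djW3uvy8+7m4NbFt7GtqaaioJ2ZlpTZ29zd3t7e3dzb2dfV3Oju7+vl3NLIv7eyr66uraGVktvd3t/f39/e3dvZ19TZ5ero6Obi3NbPycXBv767rpiQ3N7f39/f397c2tjW3ens5tra3d3b19PPy8fEwLyvmI3d3t7f397d3NvZ2ODr7ufXxcTIzM3MysfEwLu2sKSQitzc3d3c3NvZ2Nji7O7m1cW/ura0tLS0sq+rpqCYj4mH2dnZ2djY1tXW4uzs5NLDvrq1sKumop2alpKPjImHhYPV1dXU09LQ0+Dp6d/Owb24tK+qpZ+alZGNioeFg4KAf9DPzs3Lys7c5OPZx725trKtqKKdl5GMh4OAfn18e3t7yMfGxcPI1d3b0L+3tLGuqqWfmpOMhoB7d3Rzc3R0dXXAwcPEytTW0cS0rq2qqKWhnJaQiYF5cmxoZmdoa21vcLvAxtPf3dG8qKOjoaCem5eSjIV9dWxjW1dXWl5iZmlrtsHW6Ovew6ibl5aVlJKQjIeCe3NqYFVMR0lPVVtgZGexy+Pu6NG2o5SMiomIhoSBfHdwaWBXTkVBREpQV1xhZLXO3uDSwLCdjIJ/fn16d3Rwa2VfWFFKRUNFSk9VWl9isb/Fv7mypJODeXZ0cm9rZ2JeWVROSkZDQ0VJTlRYXWChoZ2foZ2ShXhwbmxpZF9ZVFBLR0NAPj0/QkZLUFVaXod8foSHhX51bmppZmJbVE1HQj05NjMyMzY5P0RKUFVabGdqbW9vbGlnZmViXFVMQzs2MSwpJiUmKS40O0JJT1RjYF9gYWJjZGVlZGBaUUc9NS4oIh4aGRodIigwNz9HTWBeXV1fYmZoaWdlYFpRRjwzKyMdFxIQEBIXHSUtNj5GXl1eYmdtcnRzcGpjXFNKQDYtJR0WEAwLDBAVHSUuNz9eX2Rtdn6DhIJ8c2lgV09HPTQrIhoUDwwLDhIYICgxOV9mcHyHkJWWkYh8cGRcVU5GPTUsJBwWEhARExgfJi42ZG58ipihpaSdkYN1aF9aVE1HQDgwKCEcGRgZHCAnLTRpdoaWo6yvrKOWhnZpYFxYU09JQzw1LikkIiEiJSkuNGx6ipqmrrCroZODc2ZfXFpXVFFMR0E7NTAtKiorLTE1a3mIlZ6kpaCXinpsYl1bWllYVlNPSkVAPDc0MjEyNDY="/>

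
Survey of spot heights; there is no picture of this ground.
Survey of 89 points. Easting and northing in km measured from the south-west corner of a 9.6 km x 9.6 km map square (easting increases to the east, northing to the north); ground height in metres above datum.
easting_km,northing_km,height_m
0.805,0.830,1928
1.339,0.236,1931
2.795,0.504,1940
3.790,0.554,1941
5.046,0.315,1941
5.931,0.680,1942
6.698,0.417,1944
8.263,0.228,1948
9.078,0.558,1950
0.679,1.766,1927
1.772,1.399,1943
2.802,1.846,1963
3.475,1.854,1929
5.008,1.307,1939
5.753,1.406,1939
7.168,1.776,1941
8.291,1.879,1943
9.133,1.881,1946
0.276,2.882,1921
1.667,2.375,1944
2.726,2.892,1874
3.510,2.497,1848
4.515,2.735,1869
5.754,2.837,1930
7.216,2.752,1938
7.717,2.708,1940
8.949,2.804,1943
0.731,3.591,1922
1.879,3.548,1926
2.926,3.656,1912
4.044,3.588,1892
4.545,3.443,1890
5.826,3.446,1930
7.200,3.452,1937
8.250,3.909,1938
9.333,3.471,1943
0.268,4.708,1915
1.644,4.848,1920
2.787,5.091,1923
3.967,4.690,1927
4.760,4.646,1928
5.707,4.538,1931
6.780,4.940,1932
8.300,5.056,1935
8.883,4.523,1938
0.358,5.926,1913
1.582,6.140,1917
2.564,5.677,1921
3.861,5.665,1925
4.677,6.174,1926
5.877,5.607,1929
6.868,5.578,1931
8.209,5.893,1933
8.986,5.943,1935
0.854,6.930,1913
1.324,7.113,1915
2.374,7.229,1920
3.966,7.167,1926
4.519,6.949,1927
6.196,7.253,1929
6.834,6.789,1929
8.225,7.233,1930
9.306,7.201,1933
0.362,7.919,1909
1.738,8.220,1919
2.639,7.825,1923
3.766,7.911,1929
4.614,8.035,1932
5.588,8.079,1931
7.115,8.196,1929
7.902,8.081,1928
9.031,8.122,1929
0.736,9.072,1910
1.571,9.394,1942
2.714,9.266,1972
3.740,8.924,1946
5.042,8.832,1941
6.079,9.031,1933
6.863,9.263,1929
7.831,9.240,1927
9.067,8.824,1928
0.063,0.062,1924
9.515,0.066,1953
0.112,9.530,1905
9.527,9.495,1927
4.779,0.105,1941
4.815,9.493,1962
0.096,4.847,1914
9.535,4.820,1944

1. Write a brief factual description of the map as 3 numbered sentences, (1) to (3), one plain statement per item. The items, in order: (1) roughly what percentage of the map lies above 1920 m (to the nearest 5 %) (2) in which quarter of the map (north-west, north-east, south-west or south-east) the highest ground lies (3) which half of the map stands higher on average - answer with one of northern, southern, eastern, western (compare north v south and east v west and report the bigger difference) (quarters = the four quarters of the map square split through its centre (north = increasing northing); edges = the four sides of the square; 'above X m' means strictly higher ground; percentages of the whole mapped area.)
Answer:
(1) Ground above 1920 m makes up about 80 % of the sheet.
(2) The highest point lies in the north-west quarter of the map.
(3) The eastern half stands higher on average than the western half.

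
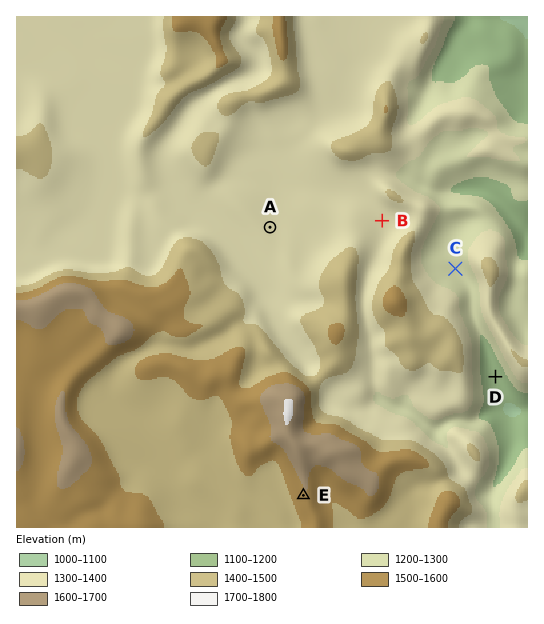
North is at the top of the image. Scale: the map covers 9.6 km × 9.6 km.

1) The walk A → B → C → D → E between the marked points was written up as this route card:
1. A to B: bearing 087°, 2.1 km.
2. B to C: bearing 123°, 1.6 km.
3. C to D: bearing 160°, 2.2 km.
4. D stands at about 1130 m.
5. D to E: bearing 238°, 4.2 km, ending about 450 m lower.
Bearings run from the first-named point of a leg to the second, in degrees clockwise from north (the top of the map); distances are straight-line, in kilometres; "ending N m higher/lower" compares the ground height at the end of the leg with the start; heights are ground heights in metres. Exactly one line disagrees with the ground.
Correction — Line 5: it should read "ending about 450 m higher".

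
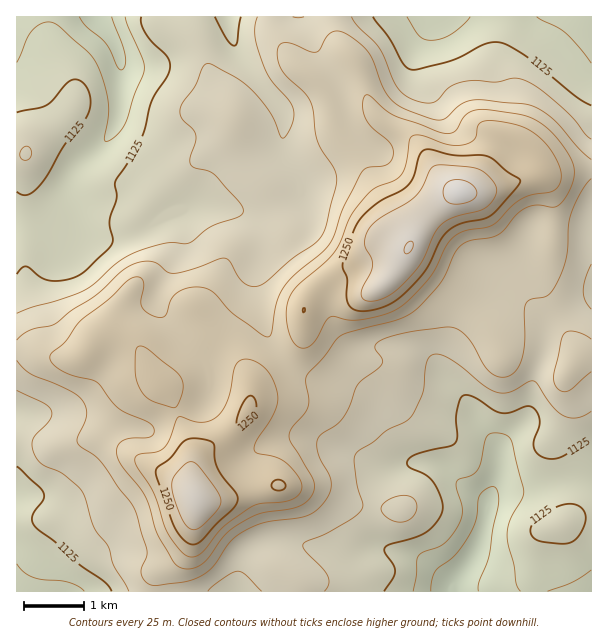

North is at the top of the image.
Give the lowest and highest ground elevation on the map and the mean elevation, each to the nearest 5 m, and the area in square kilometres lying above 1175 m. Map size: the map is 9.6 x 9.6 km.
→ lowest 1055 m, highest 1310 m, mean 1165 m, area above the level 37.1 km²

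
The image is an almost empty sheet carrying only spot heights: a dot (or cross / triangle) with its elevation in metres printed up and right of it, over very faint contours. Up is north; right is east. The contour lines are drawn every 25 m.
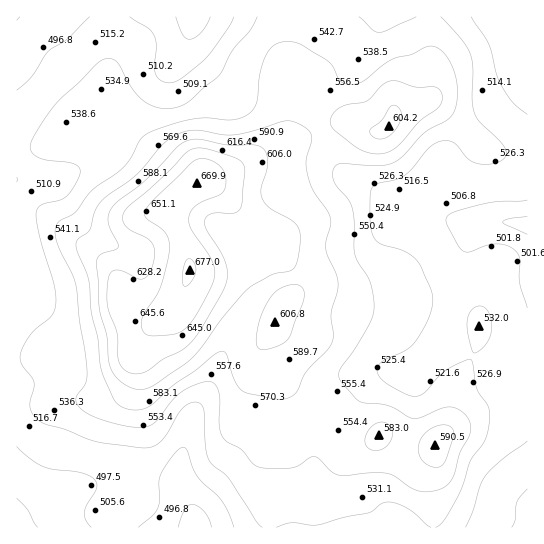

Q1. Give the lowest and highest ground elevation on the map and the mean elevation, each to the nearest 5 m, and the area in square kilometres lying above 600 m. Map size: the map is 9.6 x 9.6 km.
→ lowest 465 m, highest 675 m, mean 550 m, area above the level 12.2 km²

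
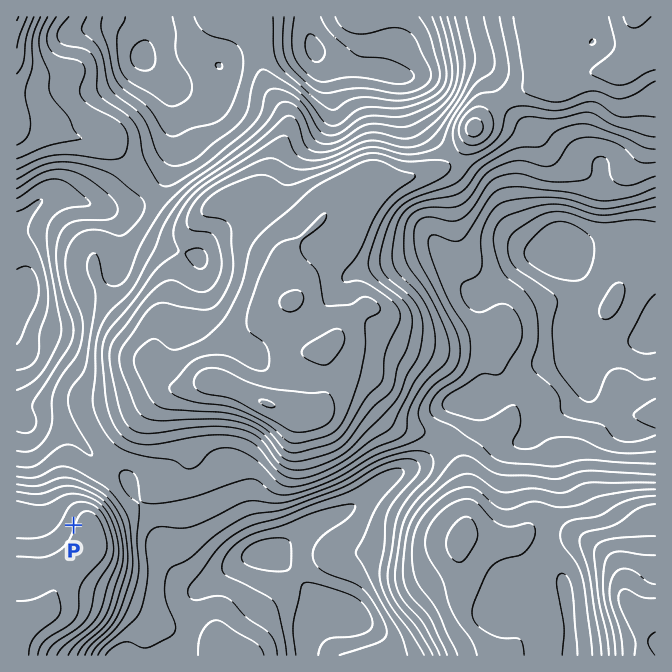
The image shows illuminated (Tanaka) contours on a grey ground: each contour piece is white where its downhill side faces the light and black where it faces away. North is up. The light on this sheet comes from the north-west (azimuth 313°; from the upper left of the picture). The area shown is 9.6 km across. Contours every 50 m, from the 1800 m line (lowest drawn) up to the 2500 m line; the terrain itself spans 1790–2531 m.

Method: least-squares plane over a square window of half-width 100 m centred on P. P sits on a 13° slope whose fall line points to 291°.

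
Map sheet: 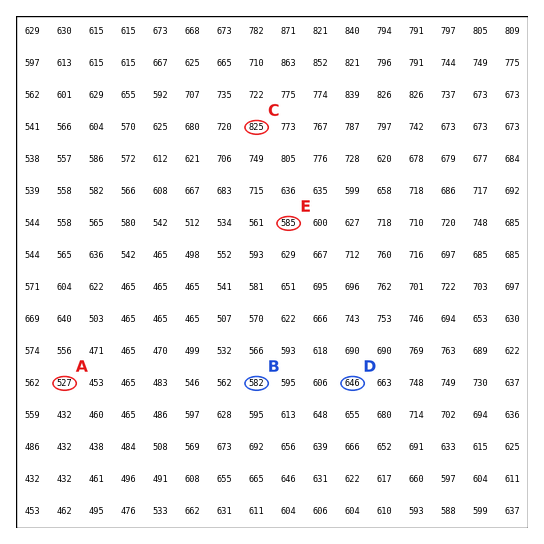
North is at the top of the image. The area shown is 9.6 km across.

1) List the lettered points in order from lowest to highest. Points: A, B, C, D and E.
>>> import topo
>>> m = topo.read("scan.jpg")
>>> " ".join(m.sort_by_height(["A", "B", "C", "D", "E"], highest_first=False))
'A B E D C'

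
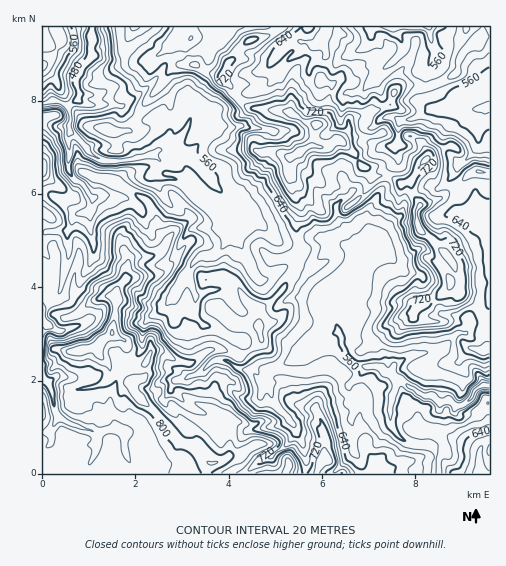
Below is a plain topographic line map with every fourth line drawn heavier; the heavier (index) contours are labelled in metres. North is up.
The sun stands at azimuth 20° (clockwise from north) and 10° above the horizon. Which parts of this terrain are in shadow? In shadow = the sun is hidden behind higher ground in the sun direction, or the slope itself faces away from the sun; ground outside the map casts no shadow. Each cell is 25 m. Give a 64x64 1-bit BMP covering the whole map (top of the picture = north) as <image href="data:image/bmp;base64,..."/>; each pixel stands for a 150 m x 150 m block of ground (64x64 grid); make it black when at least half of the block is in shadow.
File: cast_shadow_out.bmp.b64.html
<image width="64" height="64" href="data:image/bmp;base64,Qk0+AgAAAAAAAD4AAAAoAAAAQAAAAEAAAAABAAEAAAAAAAACAAATCwAAEwsAAAIAAAAAAAAA////AAAAAAAAAAAAAAAAAAAAAAAAAAAAAAAAAYAAAAAAAAABwAAAAAAAAAAAAAAAAAAAAAIAAAACAAAABgAAABwAAAAAAAAAMAYAABQAAAAADgAAIAAAEAAMAAAAAAD4AAgAAAAAB+QAAAAAAAAPx8AAAAAAABwD8AAMAAAAEAexgBgYAAegB/kAAPGADHgHwAAAAQAAfwQAAAAAAAB/gAAAAAAAAD/AIAAAAAAA38D4AAAAAAAvgEAAAAAAAAAAAYAAAAAAAHgBwAAAAAAAGAAAAAAAAAAAAAAAAAAAAAAAAAAAAAABAAAAAAAAAAeAAAAAAAAADwAAAAAAAAAeAAAAAAAAABwAAAAAAAAAHwAAAAAAAAAeAAAAAAABABwAAAAAAGOwWAAAAAAA+7joAAAAAAD6PLsAAAAAAPAEAAAAAAAM8AAAAALgAA/gAAAABoAAD+AAwAAMAAAPwAAAAggAAA+AAAAAAGAAf0GgAAAB8AB/A/AAEAMAAAAAMAAAB4AAAAAAmAAPgAAAAAAAAAgAAD/8AAAAIAAAf/gAEAAAAAH+AABwAAAAAfgAAAAA8AAD8AAAAABiAA/gAAAAAAAQH8AAAAAgADgfgAAAAAAAEA4AAAAAAAAAAAAAAAAAAAAAAAAAAAAAAAAAAAAAAAAAAAAAAAAAAYAAACAAAAAAAAAAAAAAAA=="/>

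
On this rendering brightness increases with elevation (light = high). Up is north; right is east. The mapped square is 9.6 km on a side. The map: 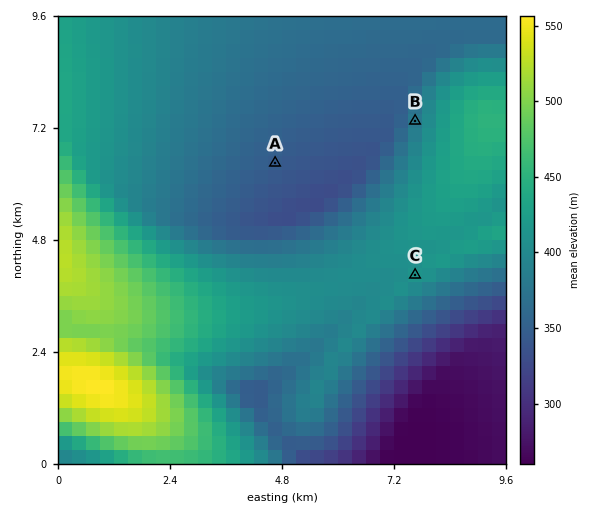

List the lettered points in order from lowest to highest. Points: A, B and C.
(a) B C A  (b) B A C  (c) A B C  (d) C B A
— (c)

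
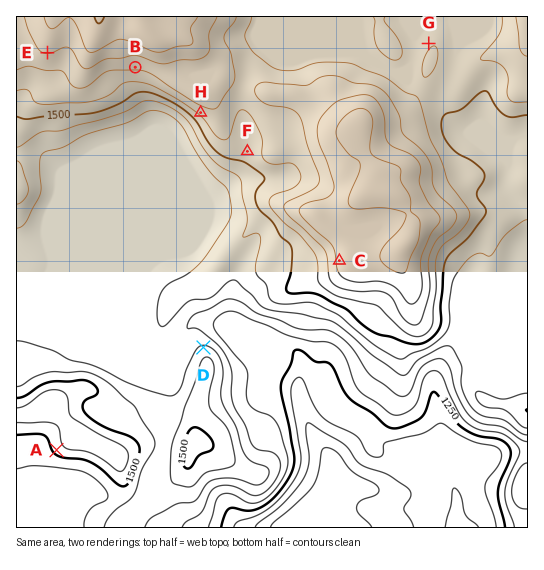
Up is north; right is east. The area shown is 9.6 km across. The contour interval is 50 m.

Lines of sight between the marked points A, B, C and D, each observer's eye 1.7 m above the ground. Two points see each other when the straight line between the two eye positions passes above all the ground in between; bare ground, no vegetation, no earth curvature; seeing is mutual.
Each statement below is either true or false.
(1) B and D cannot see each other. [false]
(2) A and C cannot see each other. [true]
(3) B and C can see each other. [true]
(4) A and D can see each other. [false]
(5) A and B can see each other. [false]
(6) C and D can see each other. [true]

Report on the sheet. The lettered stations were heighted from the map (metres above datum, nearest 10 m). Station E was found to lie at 1650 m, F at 1520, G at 1550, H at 1570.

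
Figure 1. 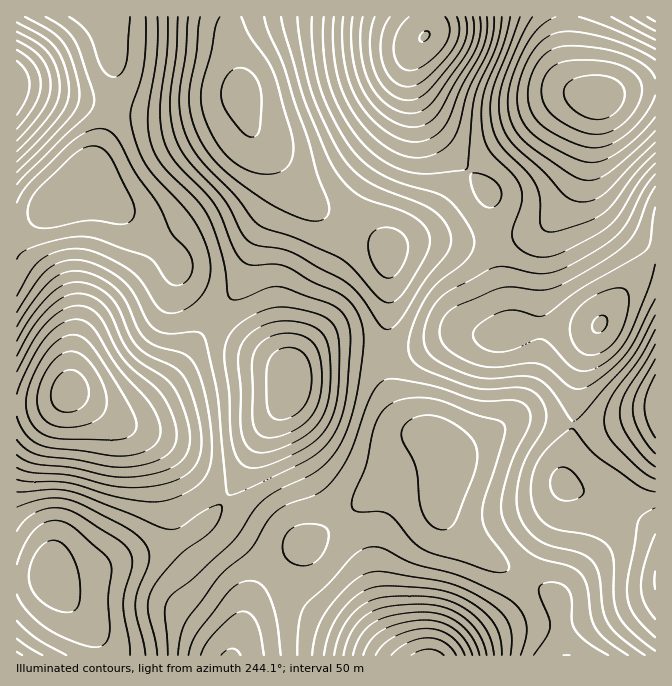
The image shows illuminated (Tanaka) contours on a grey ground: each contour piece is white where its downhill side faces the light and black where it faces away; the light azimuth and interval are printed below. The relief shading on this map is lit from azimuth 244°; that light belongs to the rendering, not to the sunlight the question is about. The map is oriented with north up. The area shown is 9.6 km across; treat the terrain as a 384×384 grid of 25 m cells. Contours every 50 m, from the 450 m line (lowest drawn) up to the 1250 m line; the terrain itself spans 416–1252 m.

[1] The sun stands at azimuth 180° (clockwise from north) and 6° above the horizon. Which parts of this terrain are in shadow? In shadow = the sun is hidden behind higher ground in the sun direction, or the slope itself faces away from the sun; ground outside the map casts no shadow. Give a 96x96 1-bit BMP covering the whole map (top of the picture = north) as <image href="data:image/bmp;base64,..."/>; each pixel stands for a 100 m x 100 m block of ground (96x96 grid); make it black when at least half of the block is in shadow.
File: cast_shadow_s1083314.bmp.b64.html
<image width="96" height="96" href="data:image/bmp;base64,Qk2+BAAAAAAAAD4AAAAoAAAAYAAAAGAAAAABAAEAAAAAAIAEAAATCwAAEwsAAAIAAAAAAAAA////AAAAAAAAAAAAAAAP//wAAAAAAAAAAAA///4AAAAAAAAAAAD///8AAAAAAAAAAAH///8AAAAAAAAAAAP///+AAAAAAAAAAAP////AAAAAAAAAAAP////gAAAAAAAAAAf////wAAAAAAAAAAf////wAAAAAAAAAAf////wAAAAAAAAAAf////wAAAAAAAAAAf////gAAAAAAAAAAf////gAAAAAAAAAAf////AAAAAAAAAAAP////AAABgAAAAAAP///+AAAD8H+AAAAP///+AAAD///AAAAH///8AAAD///gAAAH///8AAAD///wAAAD///4AAAD///4AAAD///4AAAH///8AAAD///4AAAH////gAAB///4AAAP////wAAB///4AAAf////wAAB///4AAA/////4AAA///4AAB/////4AAA///wAAH/////4AAAf//wAAP/////4AAAf//wAAf/////wAAAf//wfw//////wAAAP//wf4f/////wAAAP//wf4f/////gAAAP//wfwf/////gAAAH//gfwP/////AAAAH//gfgH////+AAAAH//APAH////8AAAAD//ACAD////4AAAAD/+AAAB////wAAAAB/8AAAA////gAAAAA/8AAAAf///AAAAAAf4AAAAP//+AAAAAAPgAAAAP//8AAAAAAAAAAAAH//4AAAAAAAAAAAAD//wAAAOAAAAAAAAB//wAAB/gAAAAAAAB//gAAP/wAAAAAAAA//AAAf/4AAAAAAAA//AAA//4AAAAAAAAf+AAA//8AQAAAAAAP8AAA///D+AAAAAAH4AAA///////AHgADgAAA/////////4AAAAAA/////////8AAAAAAf////////+AAAAAAf////////+AAAAAAf/////////AAAAAAf/////////AAAAAAf/////////gAAAAAf/////////gAAAAAf/////////wAAAAAf//4P/////wAAAAAf//4H/////wAAAAAf//wD/j///wAAAAAf//gA+B///wAAAA////gAAA///wAAAB////AAAAP//wAAAH////AAAAH///AAAf///+AAAAH///4AD////+AAAAD///8AH////8AAAAD///+AH////4AAAD/////AH////4AAAH/////gP////wAAAP/////8P////wAAAP///////////wAAAP///////////gAAAP//////3////gAAAP//////z////AAAAH//////g////AAAAH//////gf///AAAAH//////gf//+AAAAH//////AP//+AAAAD/////+AH//8AAAAD/////+AH//8AAAAD/////8AD//4AAAAB/////4AB/PwAAAAA/////wAB/HgAAAAAf////wAA+AAAAAAAP////gAAIAAAAAAAB////AAAAAAAAAAAA///8AAAAAAAAAAAAP/9wAAAAAAAAAAAAD8AAAAAAAAAAAAAAAAAAAAAAAAAA+AAAAAAAAAAAAAAD//AAAAA="/>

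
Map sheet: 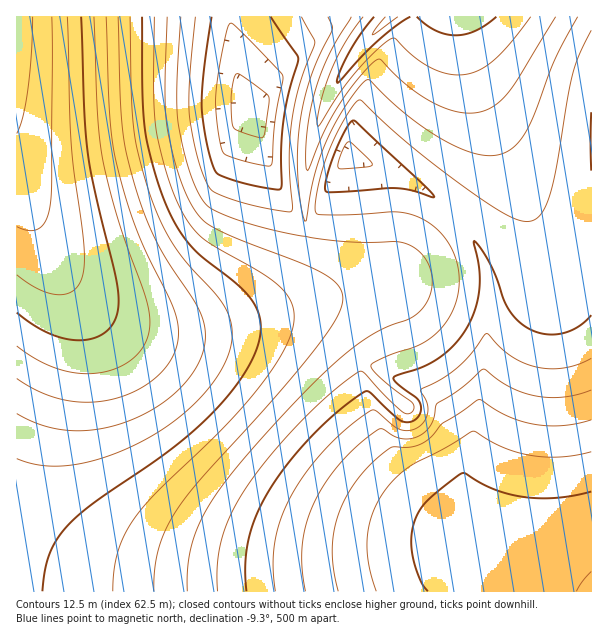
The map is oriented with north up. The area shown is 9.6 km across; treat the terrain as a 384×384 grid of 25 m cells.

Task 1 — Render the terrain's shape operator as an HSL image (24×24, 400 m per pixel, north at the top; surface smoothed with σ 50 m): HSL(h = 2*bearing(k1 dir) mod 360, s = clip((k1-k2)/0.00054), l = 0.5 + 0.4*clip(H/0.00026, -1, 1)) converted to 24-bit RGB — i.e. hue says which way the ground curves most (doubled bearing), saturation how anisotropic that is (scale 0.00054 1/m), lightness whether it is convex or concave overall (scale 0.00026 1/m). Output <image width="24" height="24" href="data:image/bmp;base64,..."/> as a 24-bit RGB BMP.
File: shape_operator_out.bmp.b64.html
<image width="24" height="24" href="data:image/bmp;base64,Qk32BgAAAAAAADYAAAAoAAAAGAAAABgAAAABABgAAAAAAMAGAAATCwAAEwsAAAAAAAAAAAAAg4N/g4N+g4N+g4N9g4N9goN8gYJ8gIJ8f4F8foB8fX98fX98fH58fH58fH59fX19ent9fXmAgXx+gXx9gHx8gH18gH59gH99g4J9g4J9hIJ8hIJ7hIN7g4N7goN6gYJ6gIF6foB6fYB6fH96fH56fH57fH17fH17fHx7dXh9gXt8gXt7gXx7gX58gX98gYB8g4B8hIF7hIF7hIF6hIJ6hIN5g4N5goJ5gIJ5foF5fYB5fH95fH55e355e316fH16fHx6dHt8gHl7gXt6gX16gX57gYB7gYF7hH97hH96hIB6hYF5hYF5hIJ5hIN5g4N4gYJ4f4F4fYB4fH94e354e314e315e3x5e3t5en53cHZ+gnt5gn16gn96goF7gYJ7hH56hH55hX95hYB5hYF5hYN5hIN5g4N5gYJ5f4F5foB5fH95fH54e314e3x4e3x4e3p4f4F4aXZ9g3t5g356g4B6g4J7goN7hH16hX55hX96hoF6hYJ6hoN7hYR7hIR7goN7gIF7foB7fX96fH56fH15e3x5fW5sf4FLdYRvZXh+gnl4hH96hIF7hIR7goR7hXx6hX56hoB7hoJ8hoN9hoR9hYV+hIR+goJ+gIF+f4B+fn59fX18fXx7fHh8kytquMtzNpuGa4GCbG+ChYB7hYN8hYV8goV8hX17hYB8hoJ9hoR/hoWAhoaBhYWCg4SCgoKDgYCCgH+Cf36Bf32Afnx/bkx9fUyw0PvpTiSsdoR7XGiBhoF9hoR+hoZ+g4Z+hX99hYJ+hoWAhoaChIaDhIeEhIeHg4SHgoGHgn+GgX6GgX2FgHyEgHuDQC2ikP+4ihsJjFFkfYd9VGGCh4J/h4WAhoeAg4aAhYJ/hoaBhYeCg4iDg4mGg4qJg4eKgoOKgYCKgn6Kgn2KgnyJgnuIgXqHRr1ugkVFh4CAhYmDgIiCTlqDiISCiIeCh4iDhIeChoaAhIiBgoqCgouFgoyIgoyMgYiNgIKNgH6Ngn2Ng3yMhHuMg3uLg3qLgnmKgHmKioWHh4uGhImHSlSFiIWEiYiFiImFhYiEhIiBg4qBgYyCgY6FgI6JgI6NfoiOfYCNf3yNgnuOg3uOhHuNhHqNhHqNg3qNgXqMjImKiYuKhoqKSE2GiIaFiYmGiImGhoiGg4qAgY2AgI+BgI+Efo+HfY6Le4mNeH2MfXqMgXqNg3qNhHqNhHqNhHqNg3qNg32NjYuLi4uMh4iKS0eEhomCiYqGiYmHh4iHg42AgY+Af5CAfpCBfY+Deo2Gd4qLcnqKe3eKgXmKg3qKg3qLhHqMg3uMg3uMhICMjYyLjIqLiYeLYUeCgYp7gop8hIp/hoiDg45/gZB/f5F+fZB+e45/eYuAdIiEa3iGeHSGgHmGgnqHiHaJfXWKgnuJgnyKhYKKjIuJi4iIjGuJflSEgIp7gYp8gYl8goh9g5B/gpF+gJF+fo99e4x8eYh8dIR9ZHiBcnCBf3mCgHqCqDBqI9o6gXyFgX2Gh4OIi4mGi3l9gD9mf4l6gIp7gIp8gIl8gId9hpGAg5F+gZB9gI19fYp8e4Z6d4F5Zn19Yml8fnl+fGh/zhpnI/8FbHuBgH6Ch4aBimJegD1IhYh2f4p8f4t8f4p8f4h8f4Z9iJJ/hpF9go97f4x7f4h8foN7fH96dXt3Umh3fHl5Xi1yrHhu++eNGV5cf2BVfk49hF5UgId8f4p8f4p8f4p8f4l8foh8foV9ipJ+iJF9hY58gYt5fYZ3fYF5fnx7fHh5UGl2dXt2Sylyf36N/+bJFS9IfltagYN+gIZ/gYh+gIp9gIt9f4p8fol8fod8fYV9i5J+ipF9iI19hYl8gYR6fX94enx2fHZ4aG98WW54Oi90fYKI/97ML0h3S2R/gYSAgoeAgol/gop+gYt9gIp8f4h8foZ8fYR8jJJ+i5B+iYx+hoh9g4N9f3x7fXl7enZ4eXR4Yj9uMGpxeoSJ2Z+S6Id/G0xmgoWBg4eBhImAhIp+gop9gYl8f4h7fYV7fIN7jJF/i49+iYt+hod+goB+gHx/f3l/fXd/dm1/X0yAYn6CO4FyfoeL/8zPFVtsdoaEhYeChomAhop/hYp9g4l8gYd6foV5fIJ4jJF/io5/iIp/hYV/gn5/gXuBf3iBfXeBal6BZlyDe3qDUoJ0QYRjt4SP/7LNHm1jh4eCiImBiYqAiIp+h4h9hYZ7goR6f4F4i5B/iY2Ah4mAhIOAgn6BgHuCfniCfXaCX1SBbmqDe3qDe3uEWoNtNH5F2YSk/27cOoBfiYiBiomAioh/iId+hoV+hIN9gYF9"/>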